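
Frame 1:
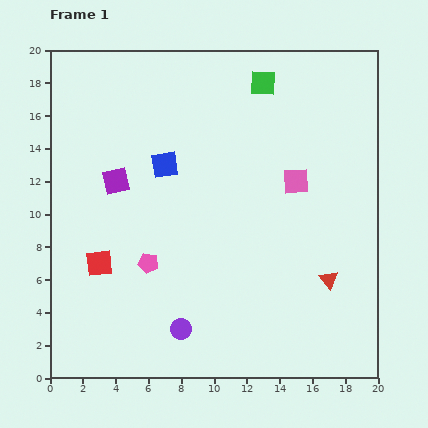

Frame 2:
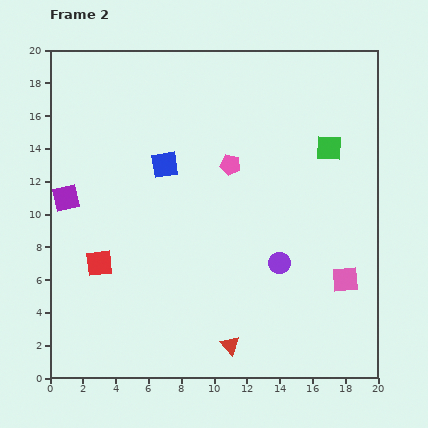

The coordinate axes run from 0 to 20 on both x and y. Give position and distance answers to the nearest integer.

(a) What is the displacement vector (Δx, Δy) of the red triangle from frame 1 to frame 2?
(-6, -4)

The red triangle was at (17, 6) in frame 1 and (11, 2) in frame 2.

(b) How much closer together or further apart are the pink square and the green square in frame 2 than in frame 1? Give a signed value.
+2

Distance in frame 1: 6. Distance in frame 2: 8.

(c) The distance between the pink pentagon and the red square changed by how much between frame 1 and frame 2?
+7

Distance in frame 1: 3. Distance in frame 2: 10.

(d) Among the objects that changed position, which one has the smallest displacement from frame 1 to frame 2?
the purple square

(moved 3)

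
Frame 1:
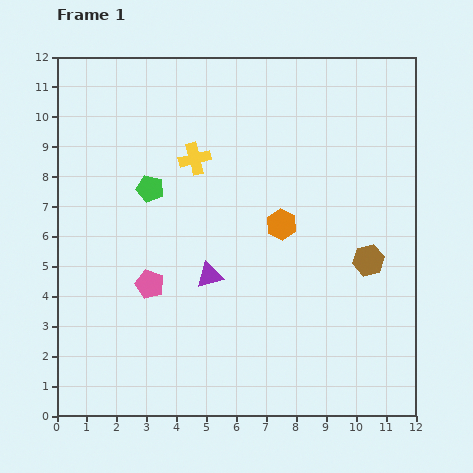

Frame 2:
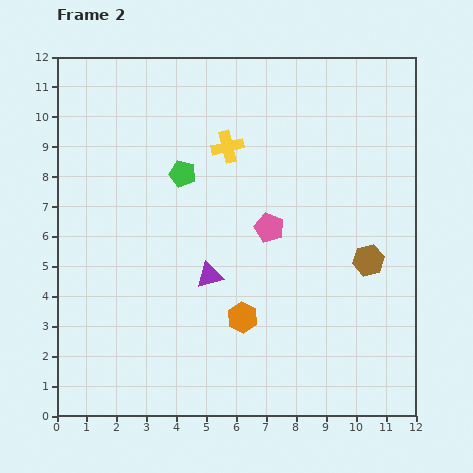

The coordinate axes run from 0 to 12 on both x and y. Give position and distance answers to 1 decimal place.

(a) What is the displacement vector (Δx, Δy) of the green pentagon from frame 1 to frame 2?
(1.1, 0.5)

The green pentagon was at (3.1, 7.6) in frame 1 and (4.2, 8.1) in frame 2.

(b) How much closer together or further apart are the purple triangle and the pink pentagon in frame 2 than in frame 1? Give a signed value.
+0.6

Distance in frame 1: 2.0. Distance in frame 2: 2.6.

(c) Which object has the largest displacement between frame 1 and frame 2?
the pink pentagon

(moved 4.4; next 3.4)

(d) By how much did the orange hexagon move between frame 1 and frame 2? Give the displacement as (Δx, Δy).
(-1.3, -3.1)

The orange hexagon was at (7.5, 6.4) in frame 1 and (6.2, 3.3) in frame 2.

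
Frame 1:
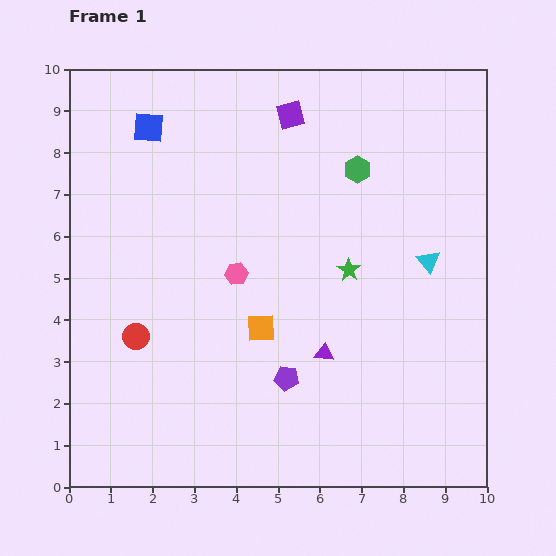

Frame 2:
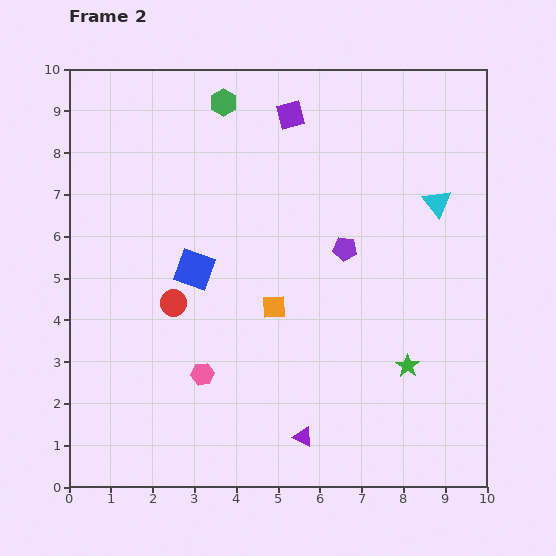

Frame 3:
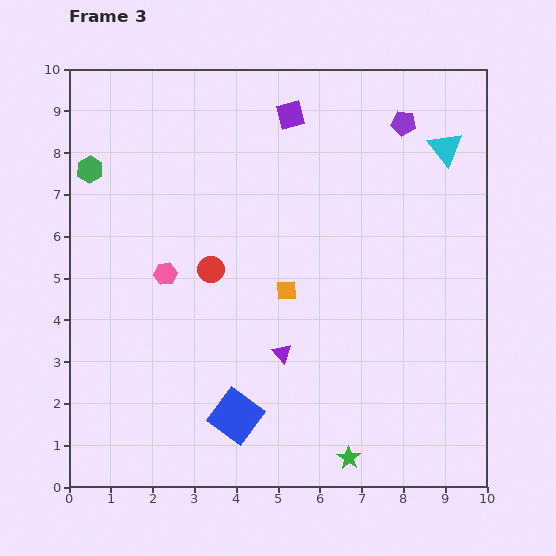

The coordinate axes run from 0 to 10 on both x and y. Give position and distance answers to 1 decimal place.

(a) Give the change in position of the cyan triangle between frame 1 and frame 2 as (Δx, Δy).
(0.2, 1.4)

The cyan triangle was at (8.6, 5.4) in frame 1 and (8.8, 6.8) in frame 2.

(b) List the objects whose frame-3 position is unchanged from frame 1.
the purple square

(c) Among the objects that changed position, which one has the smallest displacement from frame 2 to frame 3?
the orange square

(moved 0.5)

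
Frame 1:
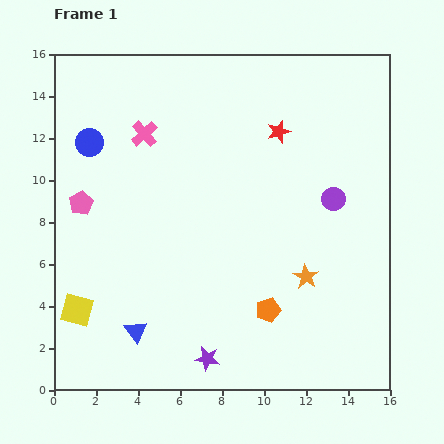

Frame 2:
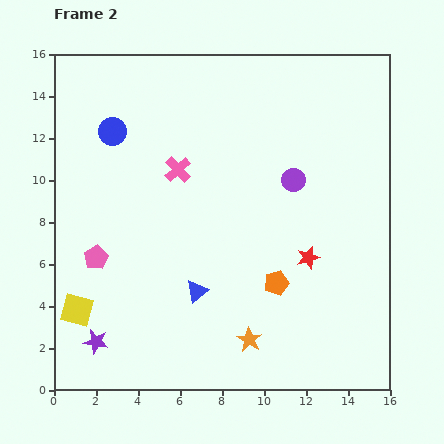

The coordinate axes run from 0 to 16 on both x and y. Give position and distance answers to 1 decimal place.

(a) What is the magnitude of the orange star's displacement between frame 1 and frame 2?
4.0

The orange star moved from (12.0, 5.4) to (9.3, 2.4), a distance of √(2.7² + 3.0²) ≈ 4.0.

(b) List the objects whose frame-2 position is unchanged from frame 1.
the yellow square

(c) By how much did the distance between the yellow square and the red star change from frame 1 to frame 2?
-1.5

Distance in frame 1: 12.8. Distance in frame 2: 11.3.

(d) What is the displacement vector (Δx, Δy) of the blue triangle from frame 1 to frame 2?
(2.9, 1.9)

The blue triangle was at (3.9, 2.8) in frame 1 and (6.8, 4.7) in frame 2.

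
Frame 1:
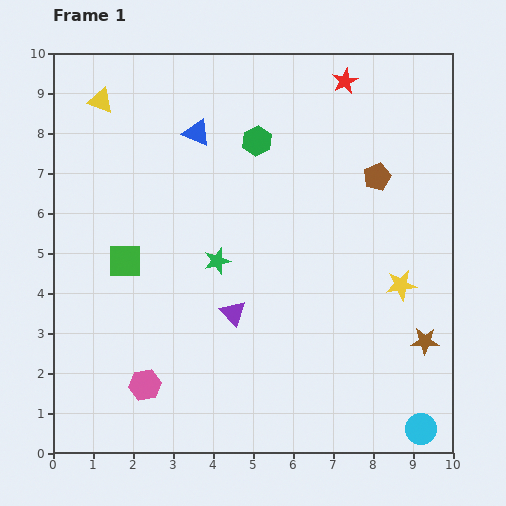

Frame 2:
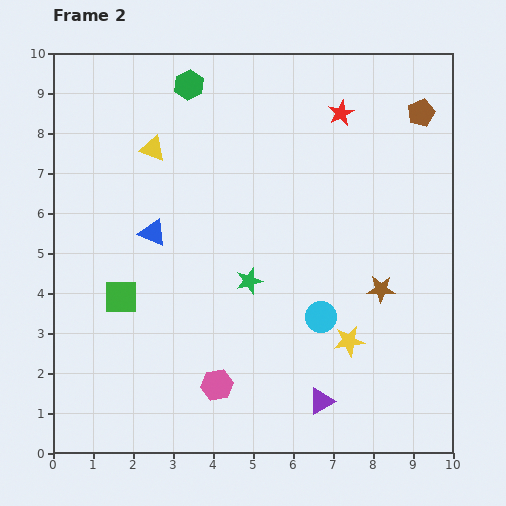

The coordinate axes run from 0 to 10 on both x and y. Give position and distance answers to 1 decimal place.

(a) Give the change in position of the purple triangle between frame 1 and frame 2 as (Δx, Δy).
(2.2, -2.2)

The purple triangle was at (4.5, 3.5) in frame 1 and (6.7, 1.3) in frame 2.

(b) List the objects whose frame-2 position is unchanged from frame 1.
none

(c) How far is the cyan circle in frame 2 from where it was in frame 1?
3.8

The cyan circle moved from (9.2, 0.6) to (6.7, 3.4), a distance of √(2.5² + 2.8²) ≈ 3.8.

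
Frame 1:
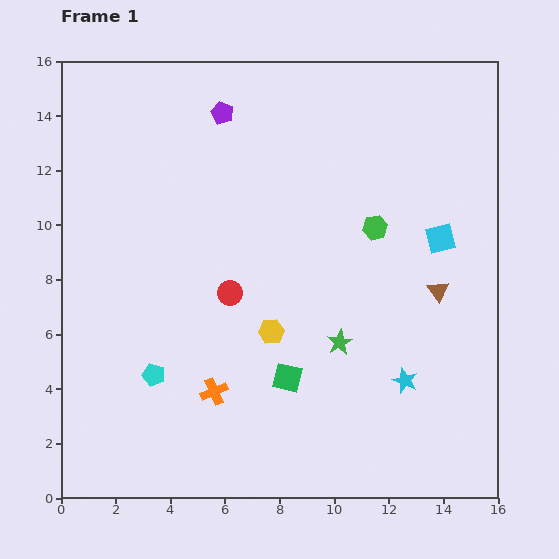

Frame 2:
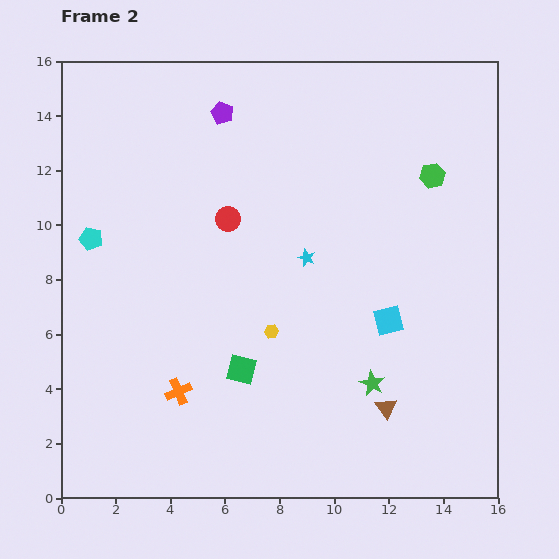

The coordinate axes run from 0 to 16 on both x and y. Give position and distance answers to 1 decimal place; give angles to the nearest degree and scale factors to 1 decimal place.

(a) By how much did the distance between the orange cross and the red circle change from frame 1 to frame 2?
+3.0

Distance in frame 1: 3.6. Distance in frame 2: 6.6.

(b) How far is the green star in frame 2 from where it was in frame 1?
1.9

The green star moved from (10.2, 5.7) to (11.4, 4.2), a distance of √(1.2² + 1.5²) ≈ 1.9.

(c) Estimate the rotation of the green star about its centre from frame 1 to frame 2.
16° counter-clockwise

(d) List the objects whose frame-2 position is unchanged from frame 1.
the purple pentagon, the yellow hexagon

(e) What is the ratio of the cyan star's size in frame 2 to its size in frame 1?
0.7×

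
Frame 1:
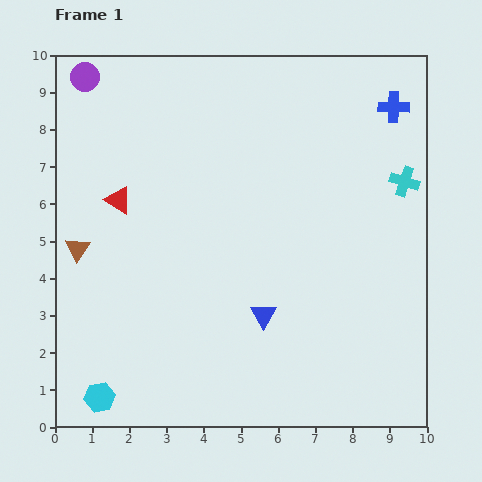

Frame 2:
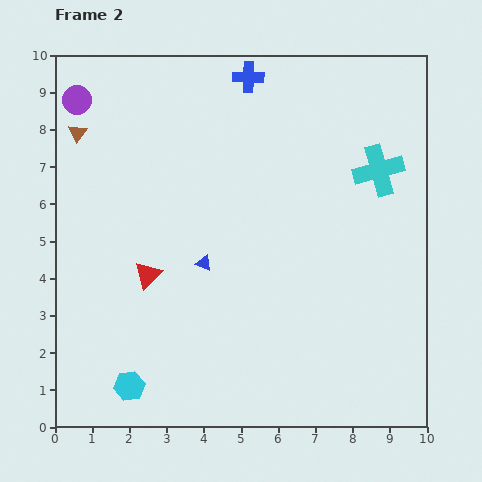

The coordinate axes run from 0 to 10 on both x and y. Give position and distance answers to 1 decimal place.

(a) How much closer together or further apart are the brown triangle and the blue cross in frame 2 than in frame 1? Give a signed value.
-4.5

Distance in frame 1: 9.3. Distance in frame 2: 4.8.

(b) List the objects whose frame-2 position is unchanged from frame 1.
none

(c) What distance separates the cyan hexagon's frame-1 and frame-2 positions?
0.9

The cyan hexagon moved from (1.2, 0.8) to (2.0, 1.1), a distance of √(0.8² + 0.3²) ≈ 0.9.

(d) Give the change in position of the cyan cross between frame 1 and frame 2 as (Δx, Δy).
(-0.7, 0.3)

The cyan cross was at (9.4, 6.6) in frame 1 and (8.7, 6.9) in frame 2.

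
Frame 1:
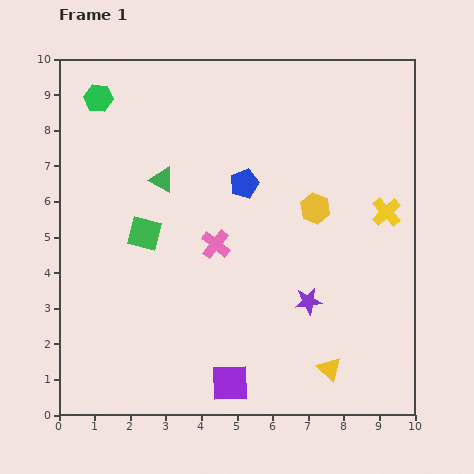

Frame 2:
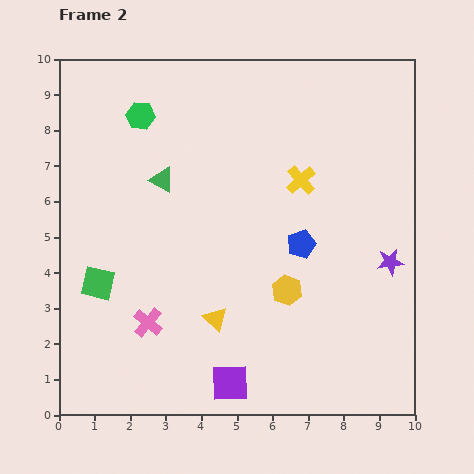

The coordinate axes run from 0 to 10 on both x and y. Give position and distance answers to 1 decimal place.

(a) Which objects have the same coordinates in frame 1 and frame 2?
the green triangle, the purple square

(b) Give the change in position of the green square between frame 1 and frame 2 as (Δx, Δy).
(-1.3, -1.4)

The green square was at (2.4, 5.1) in frame 1 and (1.1, 3.7) in frame 2.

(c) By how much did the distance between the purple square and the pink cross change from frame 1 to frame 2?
-1.0

Distance in frame 1: 3.9. Distance in frame 2: 2.9.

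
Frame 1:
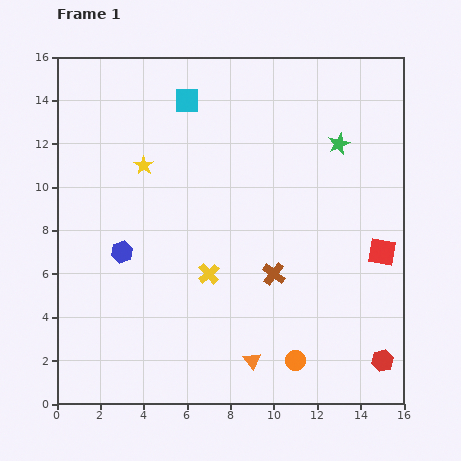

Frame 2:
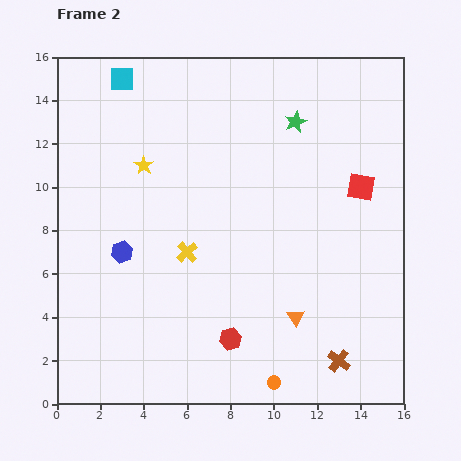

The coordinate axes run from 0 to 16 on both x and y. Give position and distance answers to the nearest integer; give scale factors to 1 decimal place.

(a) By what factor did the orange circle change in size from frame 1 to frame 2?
0.7×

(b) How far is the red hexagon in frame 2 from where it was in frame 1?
7

The red hexagon moved from (15, 2) to (8, 3), a distance of √(7² + 1²) ≈ 7.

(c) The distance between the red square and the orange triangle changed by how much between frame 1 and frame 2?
-1

Distance in frame 1: 8. Distance in frame 2: 7.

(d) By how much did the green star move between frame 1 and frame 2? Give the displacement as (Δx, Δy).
(-2, 1)

The green star was at (13, 12) in frame 1 and (11, 13) in frame 2.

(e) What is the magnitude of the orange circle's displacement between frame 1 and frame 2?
1

The orange circle moved from (11, 2) to (10, 1), a distance of √(1² + 1²) ≈ 1.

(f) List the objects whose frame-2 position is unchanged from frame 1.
the blue hexagon, the yellow star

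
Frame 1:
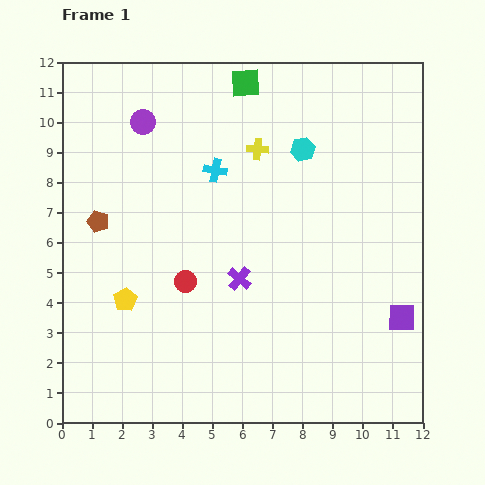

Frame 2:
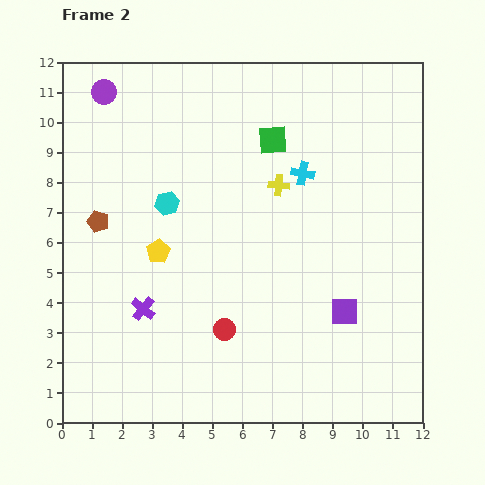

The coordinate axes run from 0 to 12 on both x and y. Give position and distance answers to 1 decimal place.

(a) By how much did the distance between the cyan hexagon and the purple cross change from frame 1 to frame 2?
-1.2

Distance in frame 1: 4.8. Distance in frame 2: 3.6.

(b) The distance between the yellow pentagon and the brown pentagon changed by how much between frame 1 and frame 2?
-0.6

Distance in frame 1: 2.8. Distance in frame 2: 2.2.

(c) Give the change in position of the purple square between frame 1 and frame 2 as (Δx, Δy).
(-1.9, 0.2)

The purple square was at (11.3, 3.5) in frame 1 and (9.4, 3.7) in frame 2.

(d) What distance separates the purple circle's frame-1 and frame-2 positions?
1.6

The purple circle moved from (2.7, 10.0) to (1.4, 11.0), a distance of √(1.3² + 1.0²) ≈ 1.6.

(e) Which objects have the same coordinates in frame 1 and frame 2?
the brown pentagon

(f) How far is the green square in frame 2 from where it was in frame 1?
2.1

The green square moved from (6.1, 11.3) to (7.0, 9.4), a distance of √(0.9² + 1.9²) ≈ 2.1.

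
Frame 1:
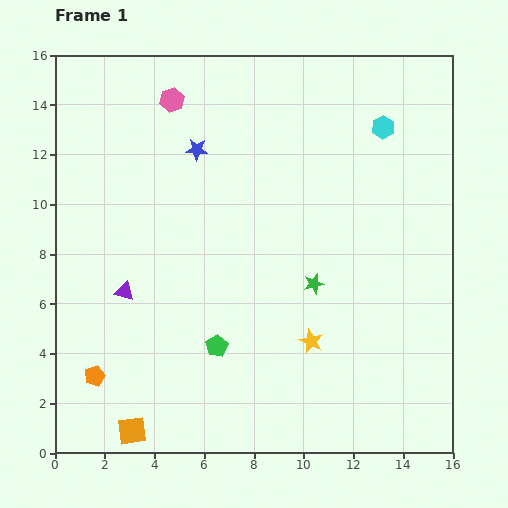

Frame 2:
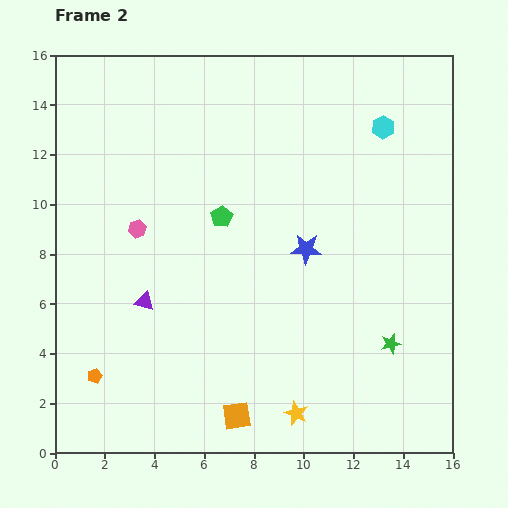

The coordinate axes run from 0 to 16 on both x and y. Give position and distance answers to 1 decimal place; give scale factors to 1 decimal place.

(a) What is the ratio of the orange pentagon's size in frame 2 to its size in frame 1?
0.7×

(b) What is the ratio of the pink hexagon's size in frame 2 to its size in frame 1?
0.7×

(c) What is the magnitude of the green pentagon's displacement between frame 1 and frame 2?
5.2

The green pentagon moved from (6.5, 4.3) to (6.7, 9.5), a distance of √(0.2² + 5.2²) ≈ 5.2.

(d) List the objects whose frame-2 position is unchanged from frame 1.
the cyan hexagon, the orange pentagon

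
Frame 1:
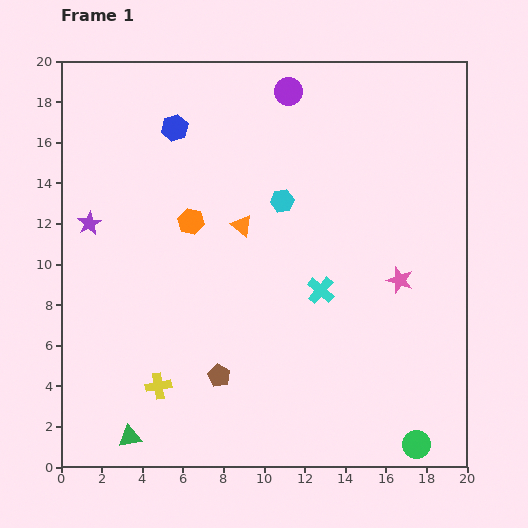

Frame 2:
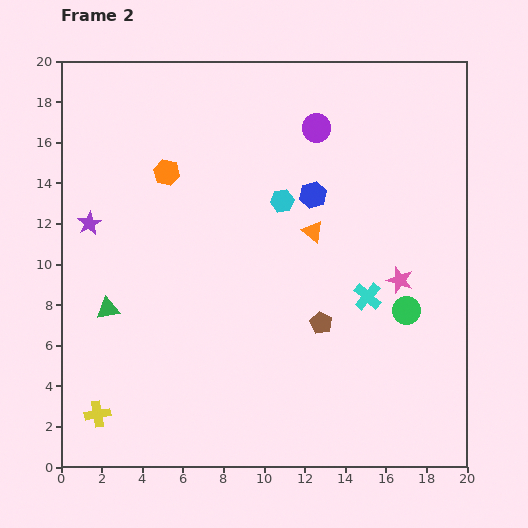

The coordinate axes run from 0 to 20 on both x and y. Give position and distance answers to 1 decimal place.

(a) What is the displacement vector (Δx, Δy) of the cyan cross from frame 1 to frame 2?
(2.3, -0.3)

The cyan cross was at (12.8, 8.7) in frame 1 and (15.1, 8.4) in frame 2.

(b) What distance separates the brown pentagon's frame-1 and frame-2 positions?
5.6

The brown pentagon moved from (7.8, 4.5) to (12.8, 7.1), a distance of √(5.0² + 2.6²) ≈ 5.6.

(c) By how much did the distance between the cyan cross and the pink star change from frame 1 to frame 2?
-2.1

Distance in frame 1: 3.9. Distance in frame 2: 1.8.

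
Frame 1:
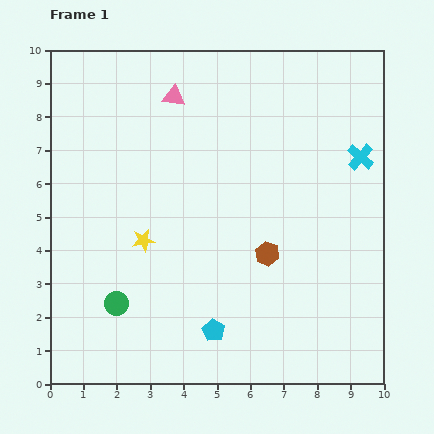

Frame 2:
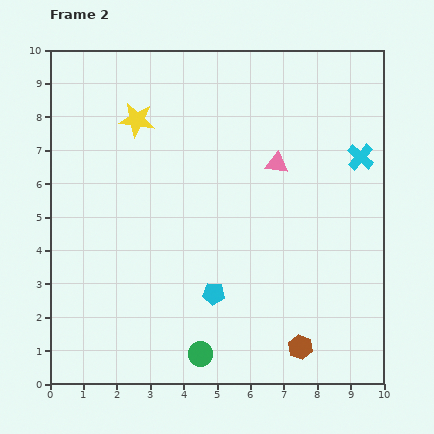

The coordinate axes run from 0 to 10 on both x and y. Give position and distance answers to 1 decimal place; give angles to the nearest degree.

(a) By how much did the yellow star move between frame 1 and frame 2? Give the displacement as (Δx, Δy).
(-0.2, 3.6)

The yellow star was at (2.8, 4.3) in frame 1 and (2.6, 7.9) in frame 2.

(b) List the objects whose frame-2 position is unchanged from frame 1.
the cyan cross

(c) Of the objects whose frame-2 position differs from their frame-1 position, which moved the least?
the cyan pentagon

(moved 1.1)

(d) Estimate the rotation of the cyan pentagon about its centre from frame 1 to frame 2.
27° counter-clockwise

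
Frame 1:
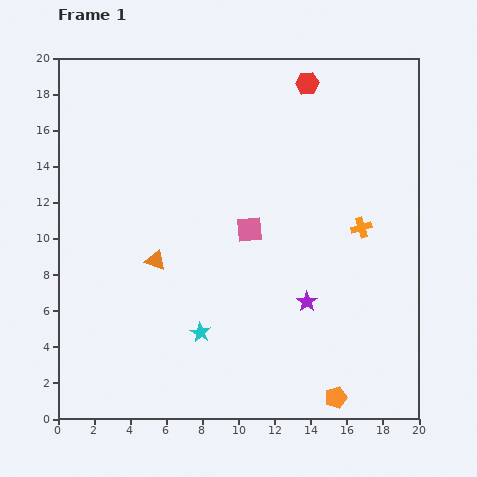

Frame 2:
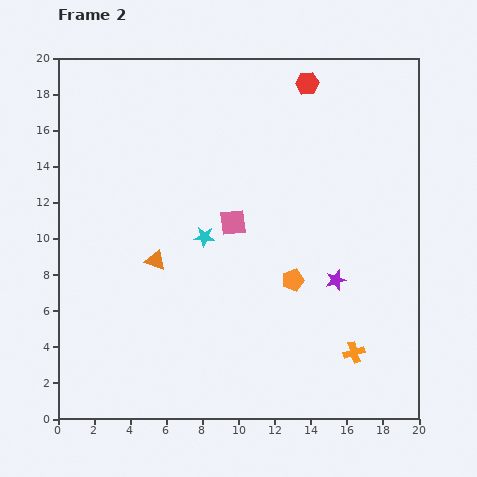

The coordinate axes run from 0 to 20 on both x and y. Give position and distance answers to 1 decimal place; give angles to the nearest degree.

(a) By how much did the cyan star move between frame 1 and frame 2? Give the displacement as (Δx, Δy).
(0.2, 5.3)

The cyan star was at (7.9, 4.8) in frame 1 and (8.1, 10.1) in frame 2.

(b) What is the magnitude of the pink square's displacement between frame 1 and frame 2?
1.0

The pink square moved from (10.6, 10.5) to (9.7, 10.9), a distance of √(0.9² + 0.4²) ≈ 1.0.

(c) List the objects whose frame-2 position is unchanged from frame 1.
the orange triangle, the red hexagon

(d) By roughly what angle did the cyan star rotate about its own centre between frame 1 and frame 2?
27° counter-clockwise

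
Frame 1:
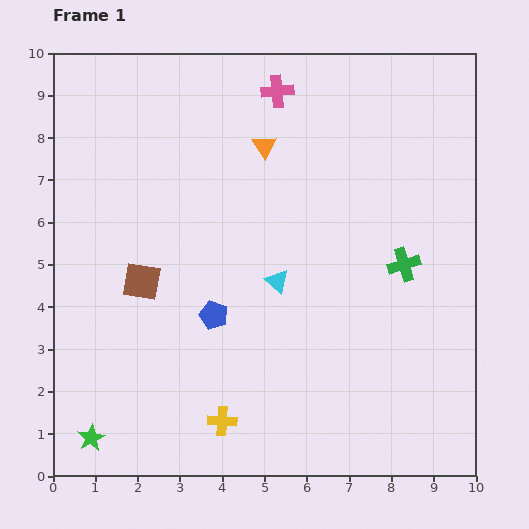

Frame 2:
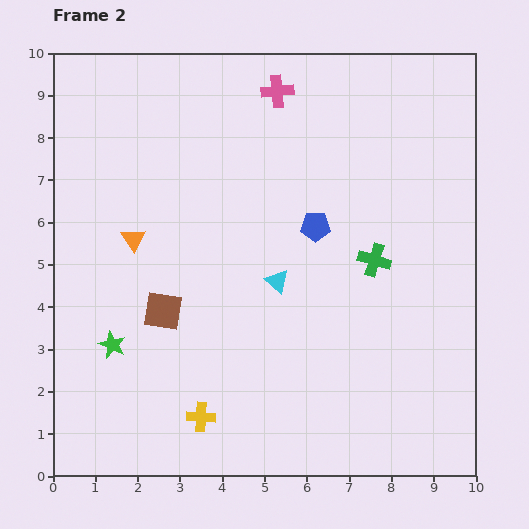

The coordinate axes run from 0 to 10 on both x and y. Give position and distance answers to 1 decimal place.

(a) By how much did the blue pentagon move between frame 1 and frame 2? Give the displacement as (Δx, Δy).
(2.4, 2.1)

The blue pentagon was at (3.8, 3.8) in frame 1 and (6.2, 5.9) in frame 2.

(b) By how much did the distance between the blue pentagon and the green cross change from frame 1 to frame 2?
-3.1

Distance in frame 1: 4.7. Distance in frame 2: 1.6.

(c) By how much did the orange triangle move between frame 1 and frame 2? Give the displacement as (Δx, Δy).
(-3.1, -2.2)

The orange triangle was at (5.0, 7.8) in frame 1 and (1.9, 5.6) in frame 2.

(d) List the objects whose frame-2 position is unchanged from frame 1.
the cyan triangle, the pink cross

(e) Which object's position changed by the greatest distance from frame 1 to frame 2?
the orange triangle

(moved 3.8; next 3.2)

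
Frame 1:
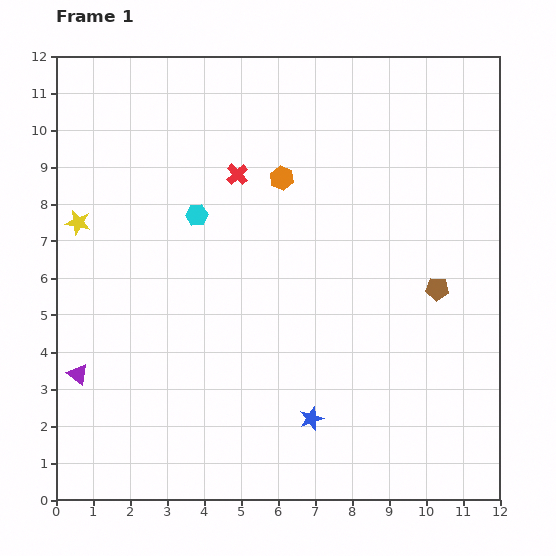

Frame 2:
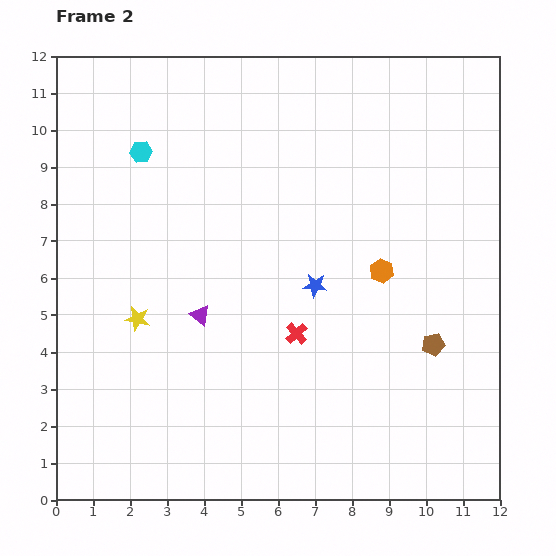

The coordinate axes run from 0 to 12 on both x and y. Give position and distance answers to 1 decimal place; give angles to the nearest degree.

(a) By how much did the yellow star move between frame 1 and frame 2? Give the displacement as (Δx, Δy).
(1.6, -2.6)

The yellow star was at (0.6, 7.5) in frame 1 and (2.2, 4.9) in frame 2.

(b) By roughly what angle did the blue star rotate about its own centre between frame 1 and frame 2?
27° clockwise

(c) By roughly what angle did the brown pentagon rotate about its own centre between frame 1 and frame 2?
16° counter-clockwise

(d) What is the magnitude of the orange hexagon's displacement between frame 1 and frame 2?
3.7

The orange hexagon moved from (6.1, 8.7) to (8.8, 6.2), a distance of √(2.7² + 2.5²) ≈ 3.7.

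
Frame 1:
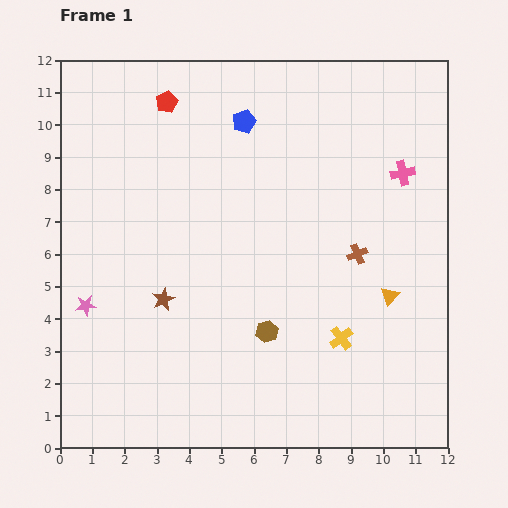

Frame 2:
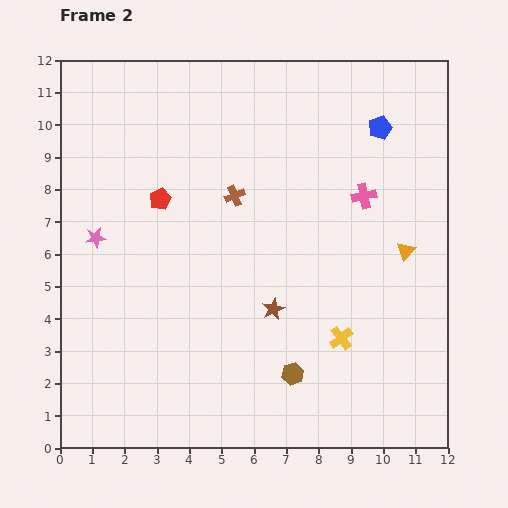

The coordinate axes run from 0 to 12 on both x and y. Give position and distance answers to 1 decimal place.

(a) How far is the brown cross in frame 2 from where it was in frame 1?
4.2

The brown cross moved from (9.2, 6.0) to (5.4, 7.8), a distance of √(3.8² + 1.8²) ≈ 4.2.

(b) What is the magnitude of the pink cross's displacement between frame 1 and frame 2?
1.4

The pink cross moved from (10.6, 8.5) to (9.4, 7.8), a distance of √(1.2² + 0.7²) ≈ 1.4.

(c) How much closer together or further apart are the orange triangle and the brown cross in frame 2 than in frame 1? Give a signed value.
+4.0

Distance in frame 1: 1.6. Distance in frame 2: 5.6.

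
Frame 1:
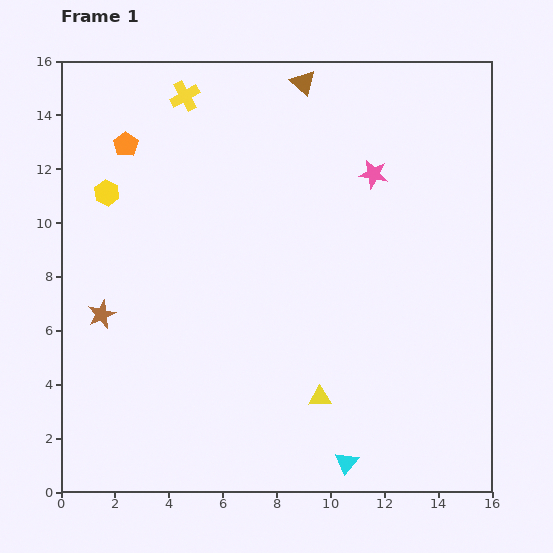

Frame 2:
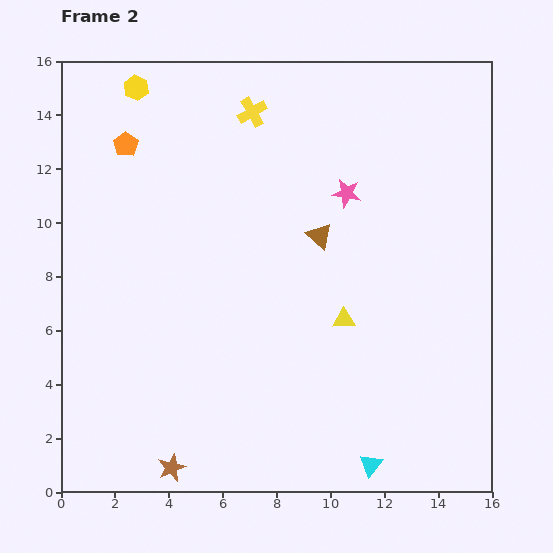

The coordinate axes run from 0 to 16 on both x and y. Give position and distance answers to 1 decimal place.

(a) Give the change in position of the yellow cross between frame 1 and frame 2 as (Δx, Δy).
(2.5, -0.6)

The yellow cross was at (4.6, 14.7) in frame 1 and (7.1, 14.1) in frame 2.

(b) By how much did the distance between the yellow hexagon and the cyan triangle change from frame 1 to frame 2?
+3.1

Distance in frame 1: 13.4. Distance in frame 2: 16.5.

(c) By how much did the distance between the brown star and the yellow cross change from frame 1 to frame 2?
+4.8

Distance in frame 1: 8.7. Distance in frame 2: 13.5.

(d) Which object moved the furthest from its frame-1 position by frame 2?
the brown star

(moved 6.3; next 5.7)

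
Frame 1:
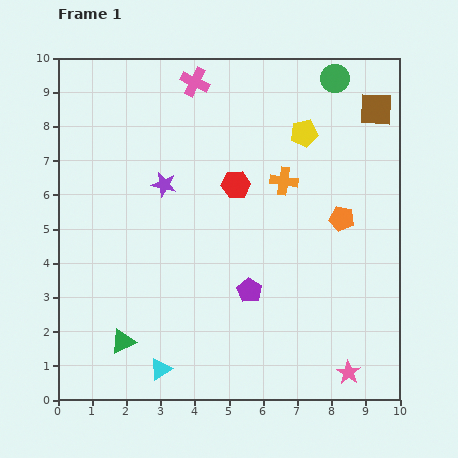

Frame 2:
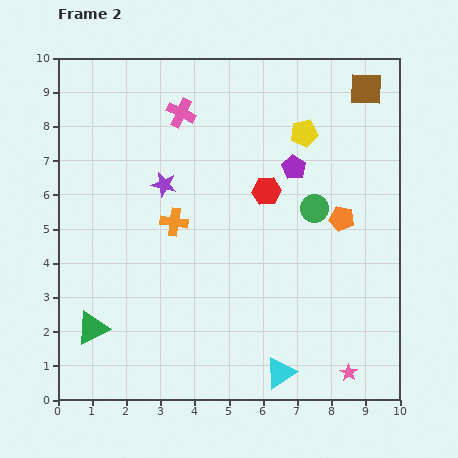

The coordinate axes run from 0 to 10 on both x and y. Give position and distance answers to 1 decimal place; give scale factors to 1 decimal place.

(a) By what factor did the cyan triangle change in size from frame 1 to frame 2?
1.5×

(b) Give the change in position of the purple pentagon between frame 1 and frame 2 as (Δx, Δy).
(1.3, 3.6)

The purple pentagon was at (5.6, 3.2) in frame 1 and (6.9, 6.8) in frame 2.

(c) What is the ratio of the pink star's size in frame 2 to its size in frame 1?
0.7×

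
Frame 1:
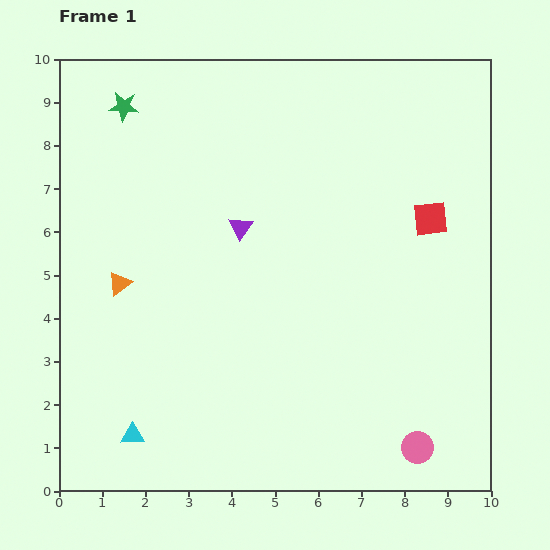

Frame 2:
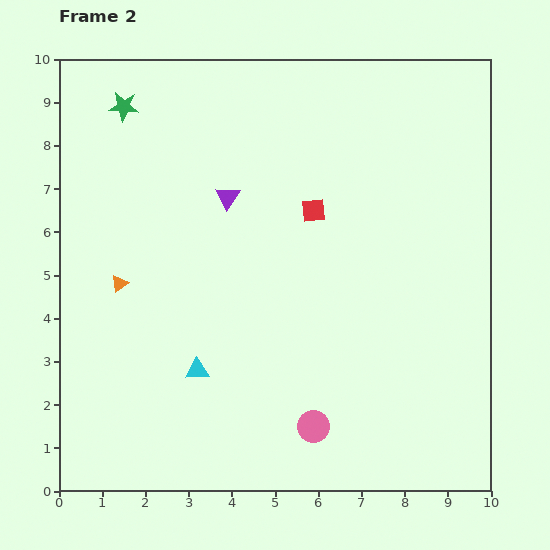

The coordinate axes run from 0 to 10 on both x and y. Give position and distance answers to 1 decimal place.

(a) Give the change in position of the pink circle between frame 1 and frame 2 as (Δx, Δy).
(-2.4, 0.5)

The pink circle was at (8.3, 1.0) in frame 1 and (5.9, 1.5) in frame 2.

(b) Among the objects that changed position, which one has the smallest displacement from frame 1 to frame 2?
the purple triangle

(moved 0.8)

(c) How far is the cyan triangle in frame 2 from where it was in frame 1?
2.1

The cyan triangle moved from (1.7, 1.3) to (3.2, 2.8), a distance of √(1.5² + 1.5²) ≈ 2.1.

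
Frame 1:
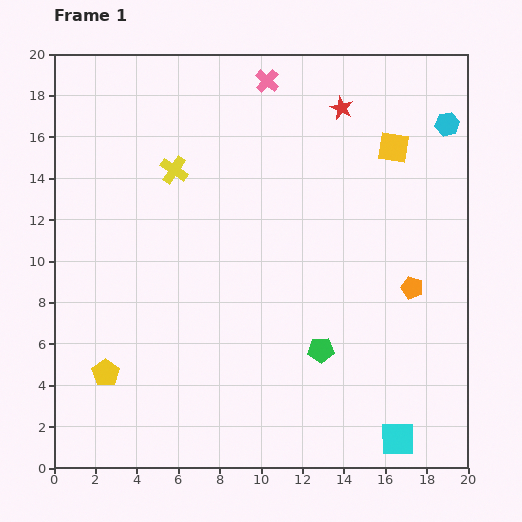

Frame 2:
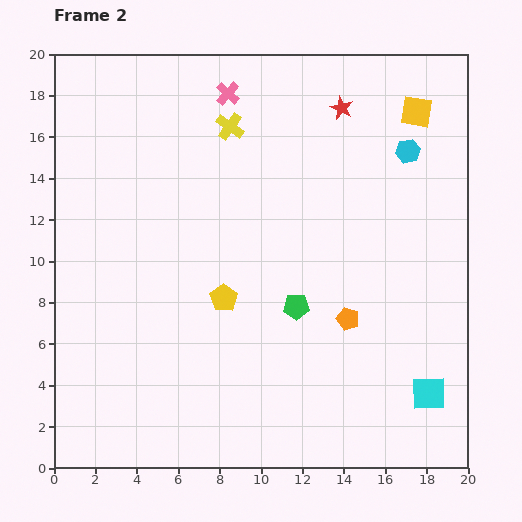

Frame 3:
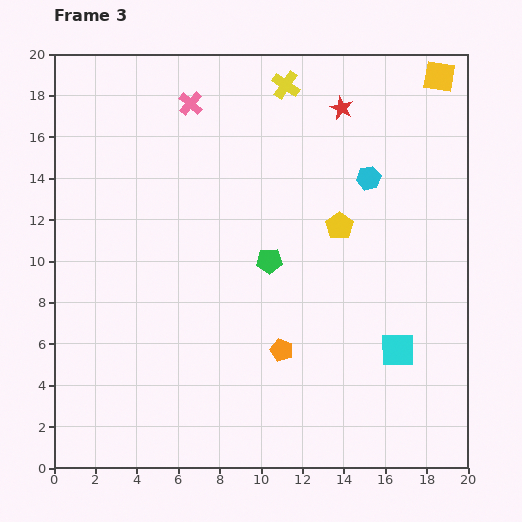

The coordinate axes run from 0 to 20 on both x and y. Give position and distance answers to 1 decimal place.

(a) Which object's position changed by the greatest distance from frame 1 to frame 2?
the yellow pentagon

(moved 6.7; next 3.4)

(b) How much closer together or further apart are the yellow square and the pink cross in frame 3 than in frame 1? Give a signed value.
+5.2

Distance in frame 1: 6.9. Distance in frame 3: 12.1.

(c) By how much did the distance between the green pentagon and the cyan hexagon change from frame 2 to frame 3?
-3.0

Distance in frame 2: 9.2. Distance in frame 3: 6.2.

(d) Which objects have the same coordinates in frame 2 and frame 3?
the red star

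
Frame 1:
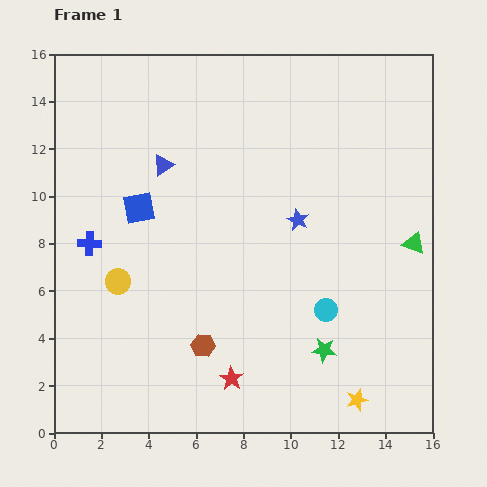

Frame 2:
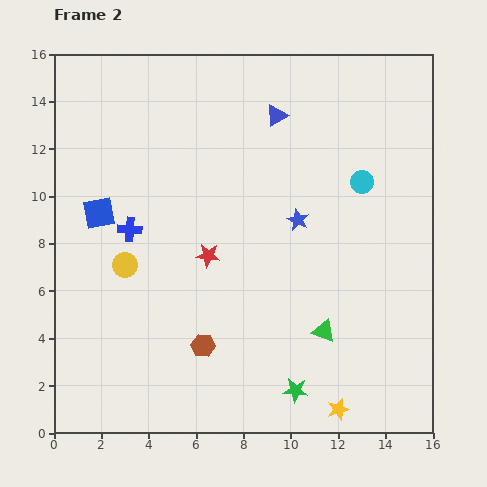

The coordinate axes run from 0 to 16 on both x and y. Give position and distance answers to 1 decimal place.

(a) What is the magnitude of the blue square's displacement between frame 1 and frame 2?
1.7

The blue square moved from (3.6, 9.5) to (1.9, 9.3), a distance of √(1.7² + 0.2²) ≈ 1.7.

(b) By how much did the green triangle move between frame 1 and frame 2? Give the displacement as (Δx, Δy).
(-3.8, -3.7)

The green triangle was at (15.2, 8.0) in frame 1 and (11.4, 4.3) in frame 2.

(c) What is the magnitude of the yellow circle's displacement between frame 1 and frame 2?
0.8

The yellow circle moved from (2.7, 6.4) to (3.0, 7.1), a distance of √(0.3² + 0.7²) ≈ 0.8.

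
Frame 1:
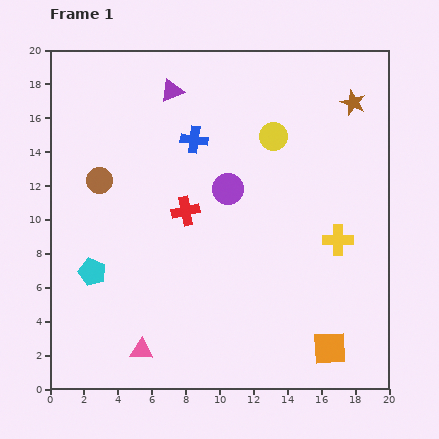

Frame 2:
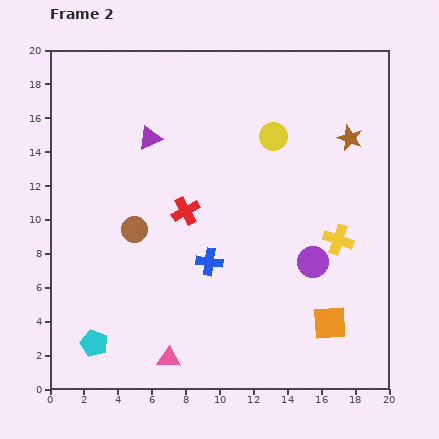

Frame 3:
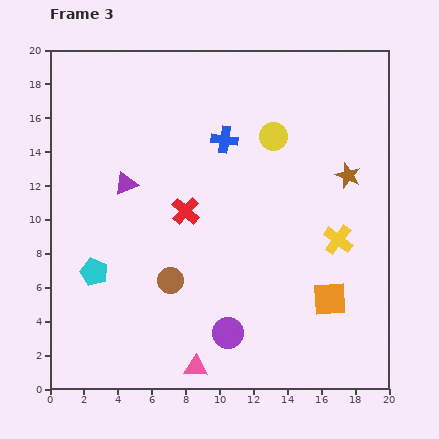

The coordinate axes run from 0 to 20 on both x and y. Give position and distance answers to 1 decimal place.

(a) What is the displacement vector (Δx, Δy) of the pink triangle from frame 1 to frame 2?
(1.6, -0.5)

The pink triangle was at (5.4, 2.3) in frame 1 and (7.0, 1.8) in frame 2.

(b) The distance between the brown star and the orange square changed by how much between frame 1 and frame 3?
-7.2

Distance in frame 1: 14.6. Distance in frame 3: 7.4.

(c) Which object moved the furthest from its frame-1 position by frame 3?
the purple circle

(moved 8.5; next 7.2)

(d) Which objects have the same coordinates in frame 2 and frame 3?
the yellow cross, the yellow circle, the red cross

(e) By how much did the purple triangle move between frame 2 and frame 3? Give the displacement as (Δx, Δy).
(-1.4, -2.7)

The purple triangle was at (5.9, 14.8) in frame 2 and (4.5, 12.1) in frame 3.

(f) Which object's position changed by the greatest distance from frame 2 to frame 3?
the blue cross

(moved 7.3; next 6.5)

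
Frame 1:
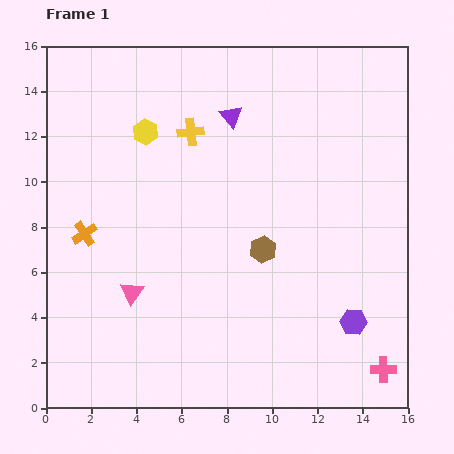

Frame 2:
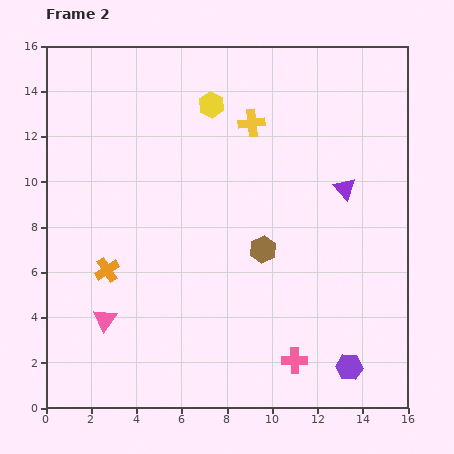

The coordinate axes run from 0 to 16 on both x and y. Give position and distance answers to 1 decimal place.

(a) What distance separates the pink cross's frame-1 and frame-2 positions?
3.9

The pink cross moved from (14.9, 1.7) to (11.0, 2.1), a distance of √(3.9² + 0.4²) ≈ 3.9.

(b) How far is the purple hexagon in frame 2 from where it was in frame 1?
2.0

The purple hexagon moved from (13.6, 3.8) to (13.4, 1.8), a distance of √(0.2² + 2.0²) ≈ 2.0.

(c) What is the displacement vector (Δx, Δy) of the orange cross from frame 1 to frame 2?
(1.0, -1.6)

The orange cross was at (1.7, 7.7) in frame 1 and (2.7, 6.1) in frame 2.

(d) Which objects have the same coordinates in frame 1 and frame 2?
the brown hexagon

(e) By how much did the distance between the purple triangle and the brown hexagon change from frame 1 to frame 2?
-1.6

Distance in frame 1: 6.1. Distance in frame 2: 4.5.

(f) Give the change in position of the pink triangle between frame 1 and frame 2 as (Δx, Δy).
(-1.2, -1.2)

The pink triangle was at (3.8, 5.1) in frame 1 and (2.6, 3.9) in frame 2.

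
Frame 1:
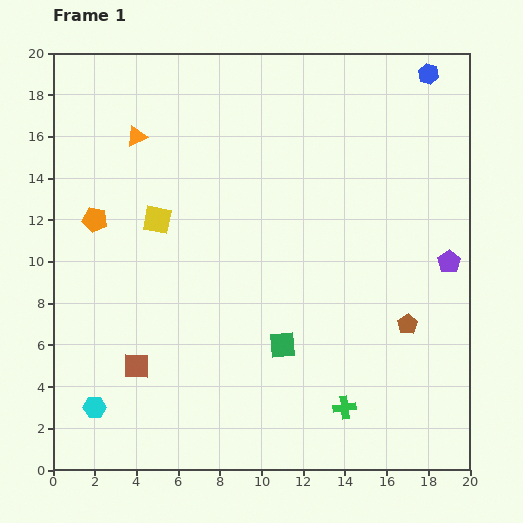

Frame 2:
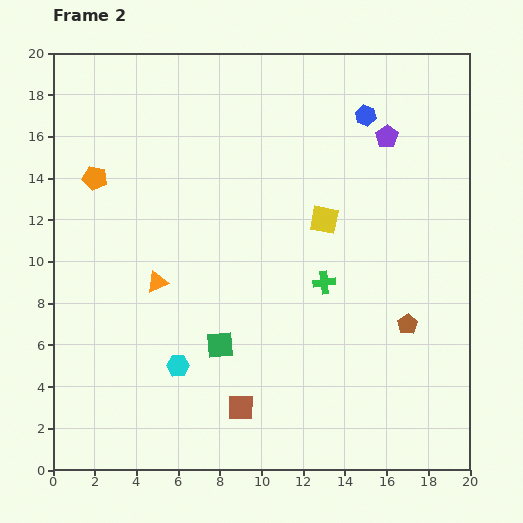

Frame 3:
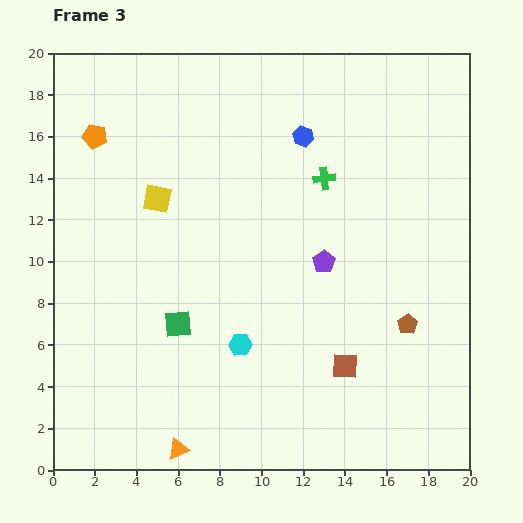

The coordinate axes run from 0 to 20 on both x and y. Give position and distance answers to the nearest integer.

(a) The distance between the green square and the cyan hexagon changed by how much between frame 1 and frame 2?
-7

Distance in frame 1: 9. Distance in frame 2: 2.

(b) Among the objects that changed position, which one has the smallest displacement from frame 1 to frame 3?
the yellow square

(moved 1)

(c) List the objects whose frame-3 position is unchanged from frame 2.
the brown pentagon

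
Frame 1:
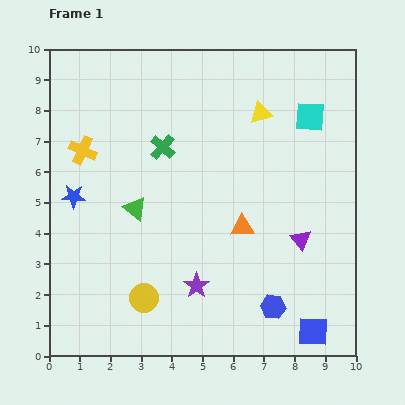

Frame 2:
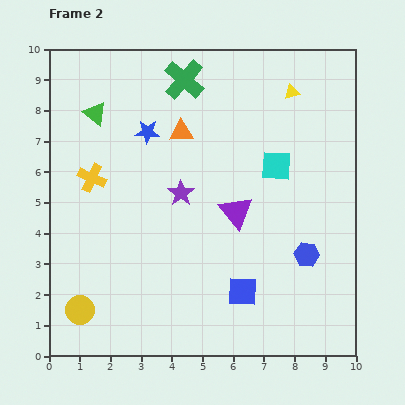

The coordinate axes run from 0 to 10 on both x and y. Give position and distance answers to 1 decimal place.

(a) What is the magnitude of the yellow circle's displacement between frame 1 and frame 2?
2.1

The yellow circle moved from (3.1, 1.9) to (1.0, 1.5), a distance of √(2.1² + 0.4²) ≈ 2.1.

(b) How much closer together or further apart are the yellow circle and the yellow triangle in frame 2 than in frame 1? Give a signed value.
+2.8

Distance in frame 1: 7.1. Distance in frame 2: 9.9.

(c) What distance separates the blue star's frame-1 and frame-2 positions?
3.2

The blue star moved from (0.8, 5.2) to (3.2, 7.3), a distance of √(2.4² + 2.1²) ≈ 3.2.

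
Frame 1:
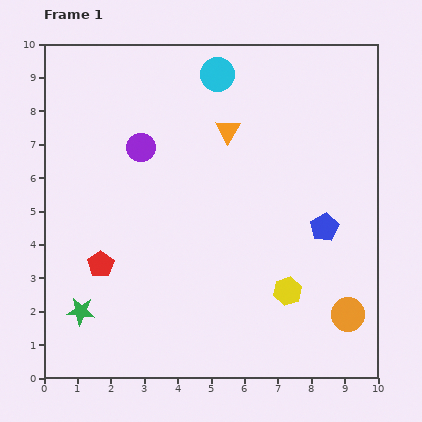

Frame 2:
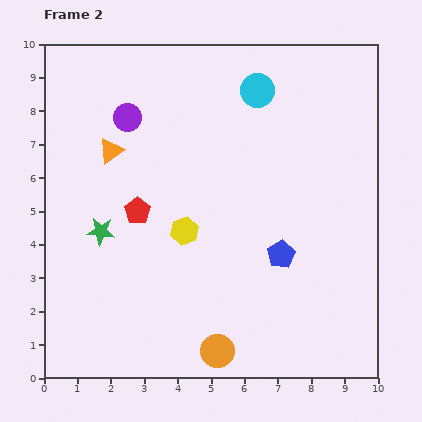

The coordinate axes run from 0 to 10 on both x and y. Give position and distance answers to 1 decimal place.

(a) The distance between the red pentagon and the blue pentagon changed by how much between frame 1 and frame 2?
-2.3

Distance in frame 1: 6.8. Distance in frame 2: 4.5.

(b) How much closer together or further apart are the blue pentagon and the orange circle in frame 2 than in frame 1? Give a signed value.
+0.8

Distance in frame 1: 2.7. Distance in frame 2: 3.5.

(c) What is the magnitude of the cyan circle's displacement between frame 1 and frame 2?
1.3

The cyan circle moved from (5.2, 9.1) to (6.4, 8.6), a distance of √(1.2² + 0.5²) ≈ 1.3.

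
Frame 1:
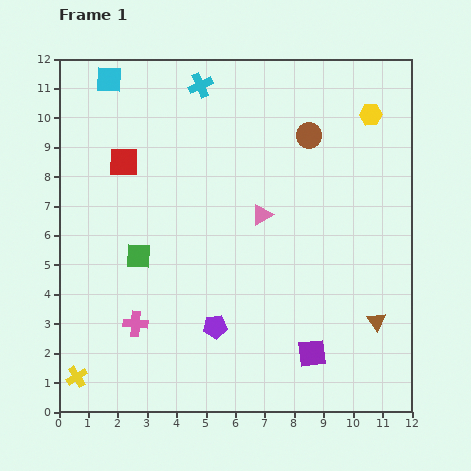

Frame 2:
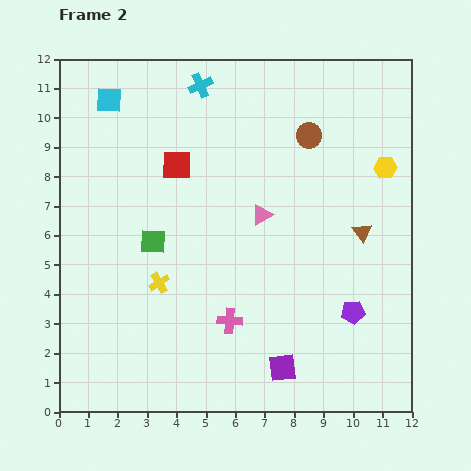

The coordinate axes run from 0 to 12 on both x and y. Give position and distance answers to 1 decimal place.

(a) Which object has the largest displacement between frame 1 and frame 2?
the purple pentagon

(moved 4.7; next 4.3)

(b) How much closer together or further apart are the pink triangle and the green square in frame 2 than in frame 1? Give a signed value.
-0.6

Distance in frame 1: 4.4. Distance in frame 2: 3.8.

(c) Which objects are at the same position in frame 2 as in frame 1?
the pink triangle, the brown circle, the cyan cross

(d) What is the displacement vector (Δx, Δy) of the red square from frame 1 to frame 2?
(1.8, -0.1)

The red square was at (2.2, 8.5) in frame 1 and (4.0, 8.4) in frame 2.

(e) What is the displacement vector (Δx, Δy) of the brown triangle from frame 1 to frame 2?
(-0.5, 3.0)

The brown triangle was at (10.8, 3.1) in frame 1 and (10.3, 6.1) in frame 2.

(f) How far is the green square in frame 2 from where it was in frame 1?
0.7

The green square moved from (2.7, 5.3) to (3.2, 5.8), a distance of √(0.5² + 0.5²) ≈ 0.7.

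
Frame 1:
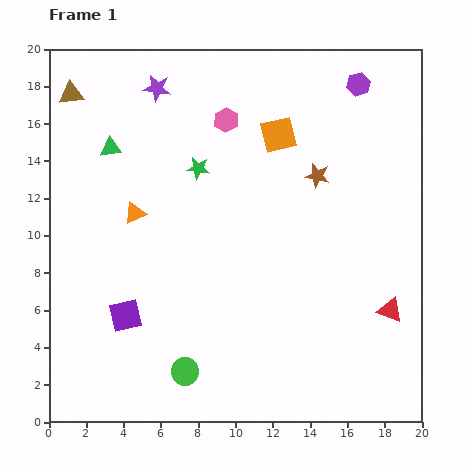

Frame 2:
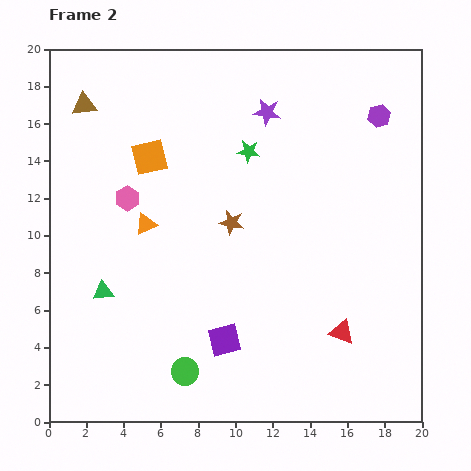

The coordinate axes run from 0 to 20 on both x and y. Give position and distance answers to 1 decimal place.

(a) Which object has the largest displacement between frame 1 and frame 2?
the green triangle

(moved 7.7; next 7.0)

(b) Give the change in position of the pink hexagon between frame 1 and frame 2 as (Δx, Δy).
(-5.3, -4.2)

The pink hexagon was at (9.5, 16.2) in frame 1 and (4.2, 12.0) in frame 2.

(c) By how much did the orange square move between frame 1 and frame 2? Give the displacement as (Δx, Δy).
(-6.9, -1.2)

The orange square was at (12.3, 15.4) in frame 1 and (5.4, 14.2) in frame 2.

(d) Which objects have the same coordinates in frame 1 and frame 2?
the green circle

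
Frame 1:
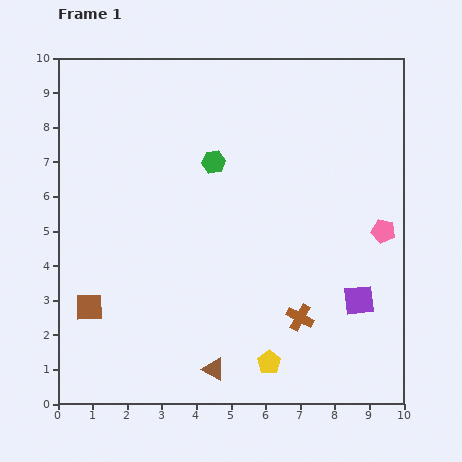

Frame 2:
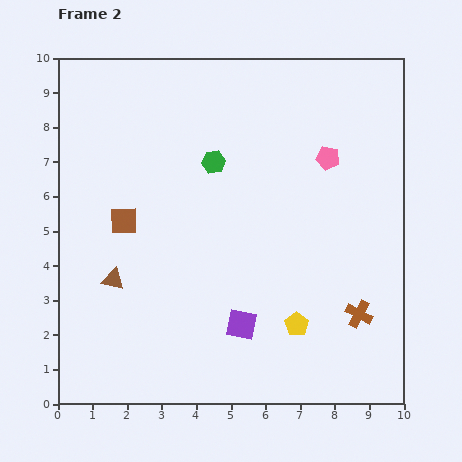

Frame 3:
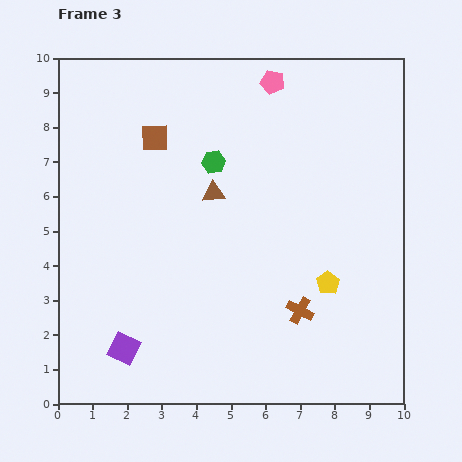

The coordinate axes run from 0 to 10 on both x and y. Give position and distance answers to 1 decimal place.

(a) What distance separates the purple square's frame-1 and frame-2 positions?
3.5

The purple square moved from (8.7, 3.0) to (5.3, 2.3), a distance of √(3.4² + 0.7²) ≈ 3.5.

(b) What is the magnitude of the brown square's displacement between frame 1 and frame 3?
5.3

The brown square moved from (0.9, 2.8) to (2.8, 7.7), a distance of √(1.9² + 4.9²) ≈ 5.3.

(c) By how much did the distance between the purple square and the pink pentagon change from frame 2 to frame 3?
+3.4

Distance in frame 2: 5.4. Distance in frame 3: 8.8.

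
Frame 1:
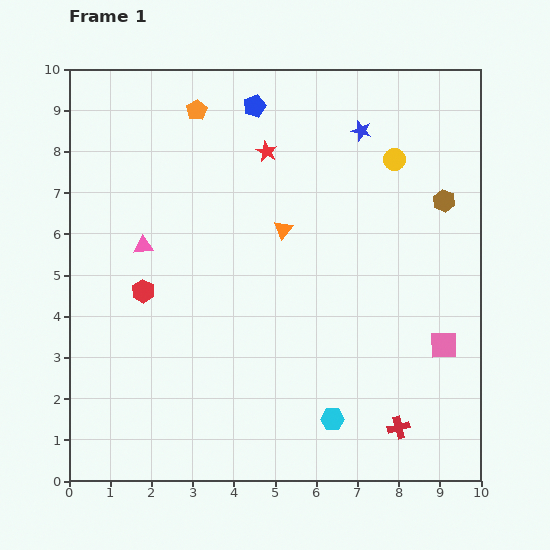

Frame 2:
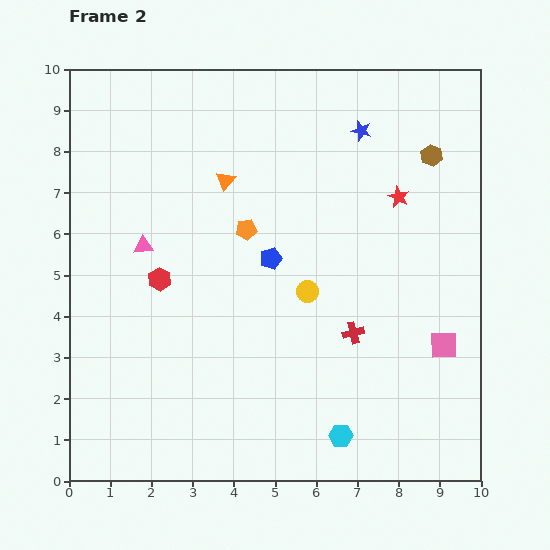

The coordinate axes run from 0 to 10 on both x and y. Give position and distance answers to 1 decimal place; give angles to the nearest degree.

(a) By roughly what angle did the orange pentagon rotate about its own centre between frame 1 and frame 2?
23° clockwise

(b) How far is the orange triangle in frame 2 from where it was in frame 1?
1.8

The orange triangle moved from (5.2, 6.1) to (3.8, 7.3), a distance of √(1.4² + 1.2²) ≈ 1.8.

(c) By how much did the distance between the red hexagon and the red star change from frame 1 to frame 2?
+1.6

Distance in frame 1: 4.5. Distance in frame 2: 6.1.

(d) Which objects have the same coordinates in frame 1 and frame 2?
the blue star, the pink square, the pink triangle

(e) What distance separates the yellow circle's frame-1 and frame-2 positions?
3.8

The yellow circle moved from (7.9, 7.8) to (5.8, 4.6), a distance of √(2.1² + 3.2²) ≈ 3.8.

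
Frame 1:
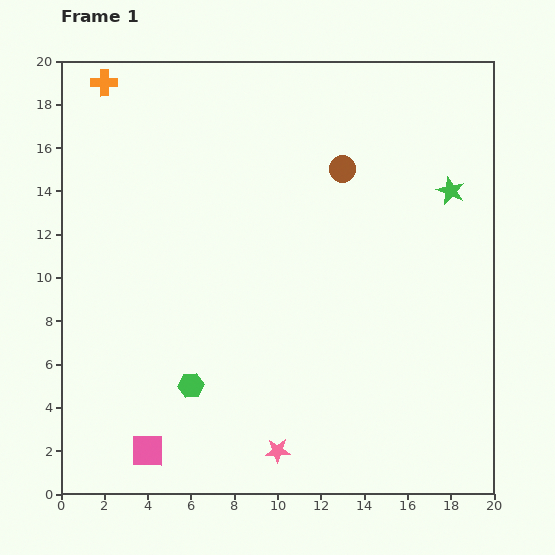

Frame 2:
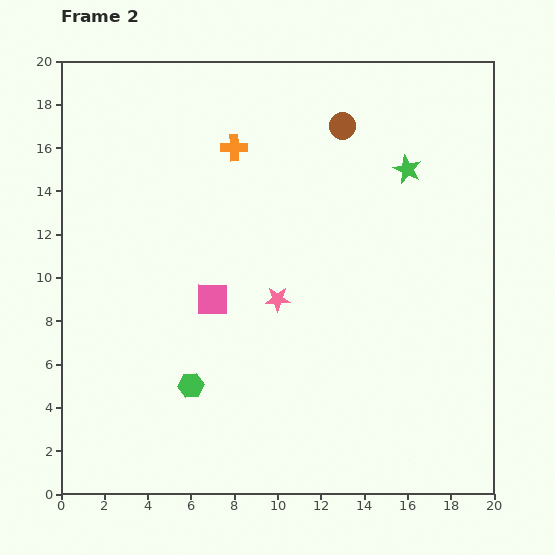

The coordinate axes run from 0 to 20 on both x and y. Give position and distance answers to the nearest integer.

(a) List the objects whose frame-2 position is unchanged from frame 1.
the green hexagon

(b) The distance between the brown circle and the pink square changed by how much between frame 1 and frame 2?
-6

Distance in frame 1: 16. Distance in frame 2: 10.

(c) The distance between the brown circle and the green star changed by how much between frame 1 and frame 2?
-1

Distance in frame 1: 5. Distance in frame 2: 4.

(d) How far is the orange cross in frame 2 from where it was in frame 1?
7

The orange cross moved from (2, 19) to (8, 16), a distance of √(6² + 3²) ≈ 7.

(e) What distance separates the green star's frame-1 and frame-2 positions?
2

The green star moved from (18, 14) to (16, 15), a distance of √(2² + 1²) ≈ 2.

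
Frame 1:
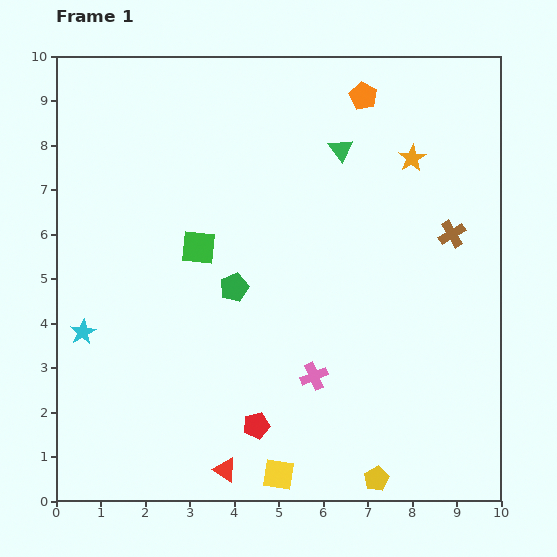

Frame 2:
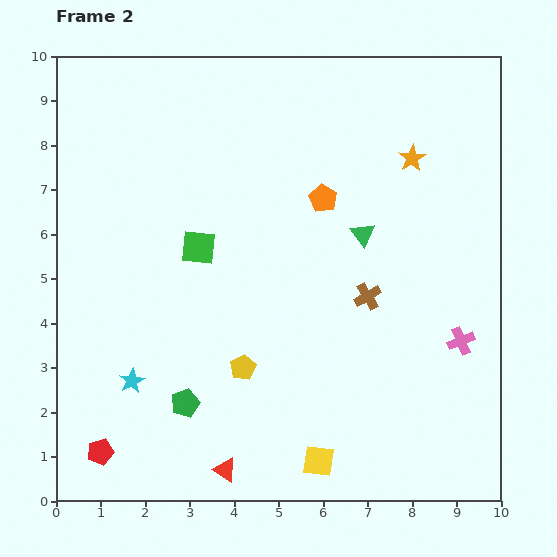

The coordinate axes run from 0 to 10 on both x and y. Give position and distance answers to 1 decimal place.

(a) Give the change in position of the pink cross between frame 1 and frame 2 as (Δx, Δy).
(3.3, 0.8)

The pink cross was at (5.8, 2.8) in frame 1 and (9.1, 3.6) in frame 2.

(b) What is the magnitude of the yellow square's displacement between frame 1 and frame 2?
0.9

The yellow square moved from (5.0, 0.6) to (5.9, 0.9), a distance of √(0.9² + 0.3²) ≈ 0.9.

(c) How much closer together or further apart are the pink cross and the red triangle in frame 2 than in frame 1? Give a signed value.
+3.1

Distance in frame 1: 2.9. Distance in frame 2: 6.0.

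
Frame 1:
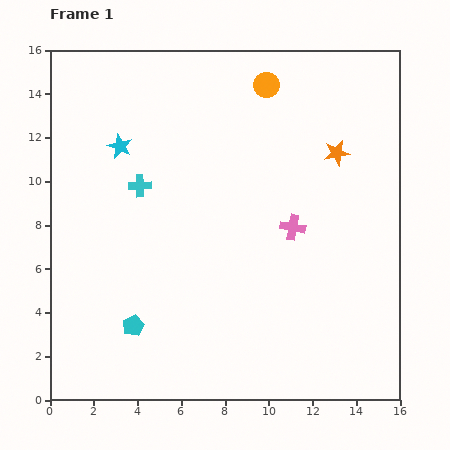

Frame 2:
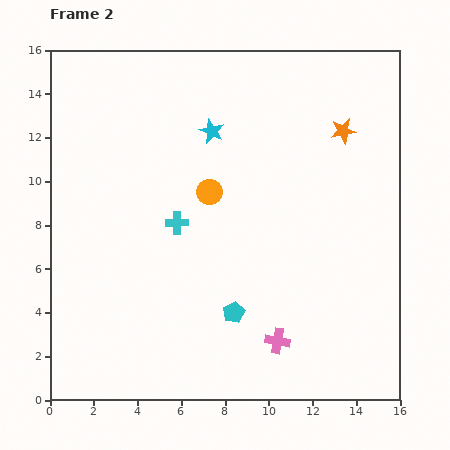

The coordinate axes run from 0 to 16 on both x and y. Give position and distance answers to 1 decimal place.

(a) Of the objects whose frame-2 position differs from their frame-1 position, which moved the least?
the orange star

(moved 1.0)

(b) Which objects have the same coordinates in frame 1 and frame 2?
none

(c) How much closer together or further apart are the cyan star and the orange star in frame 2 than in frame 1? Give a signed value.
-3.9

Distance in frame 1: 9.9. Distance in frame 2: 6.0.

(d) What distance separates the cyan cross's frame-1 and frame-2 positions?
2.4

The cyan cross moved from (4.1, 9.8) to (5.8, 8.1), a distance of √(1.7² + 1.7²) ≈ 2.4.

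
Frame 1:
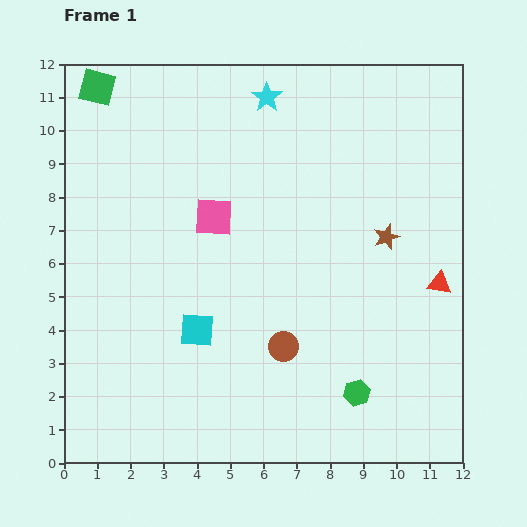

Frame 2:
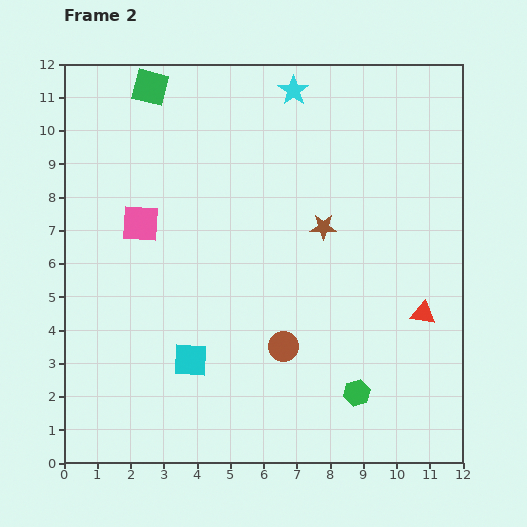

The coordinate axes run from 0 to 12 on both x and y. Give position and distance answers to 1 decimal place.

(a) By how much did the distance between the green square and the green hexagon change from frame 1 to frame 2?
-1.0

Distance in frame 1: 12.1. Distance in frame 2: 11.1.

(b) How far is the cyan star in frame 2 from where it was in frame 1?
0.8

The cyan star moved from (6.1, 11.0) to (6.9, 11.2), a distance of √(0.8² + 0.2²) ≈ 0.8.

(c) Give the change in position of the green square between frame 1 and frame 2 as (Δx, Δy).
(1.6, 0.0)

The green square was at (1.0, 11.3) in frame 1 and (2.6, 11.3) in frame 2.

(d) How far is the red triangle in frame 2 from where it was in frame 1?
1.0

The red triangle moved from (11.3, 5.4) to (10.8, 4.5), a distance of √(0.5² + 0.9²) ≈ 1.0.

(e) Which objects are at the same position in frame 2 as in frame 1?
the brown circle, the green hexagon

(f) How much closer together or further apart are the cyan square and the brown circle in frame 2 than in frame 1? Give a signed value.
+0.2

Distance in frame 1: 2.6. Distance in frame 2: 2.8.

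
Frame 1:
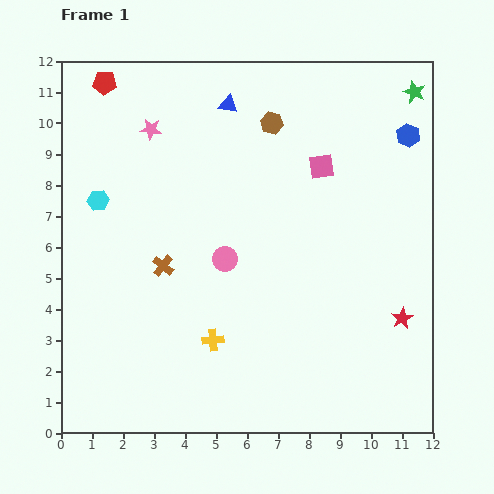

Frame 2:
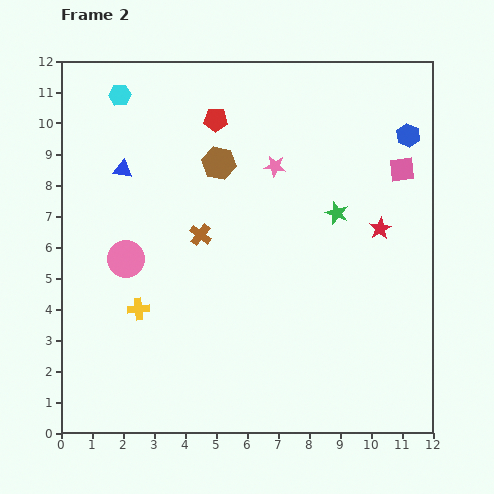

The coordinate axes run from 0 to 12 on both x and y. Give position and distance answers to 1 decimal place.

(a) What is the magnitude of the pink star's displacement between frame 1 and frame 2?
4.2

The pink star moved from (2.9, 9.8) to (6.9, 8.6), a distance of √(4.0² + 1.2²) ≈ 4.2.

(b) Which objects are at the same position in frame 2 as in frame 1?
the blue hexagon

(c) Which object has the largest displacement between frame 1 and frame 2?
the green star

(moved 4.6; next 4.2)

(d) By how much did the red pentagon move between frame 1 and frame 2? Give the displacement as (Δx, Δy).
(3.6, -1.2)

The red pentagon was at (1.4, 11.3) in frame 1 and (5.0, 10.1) in frame 2.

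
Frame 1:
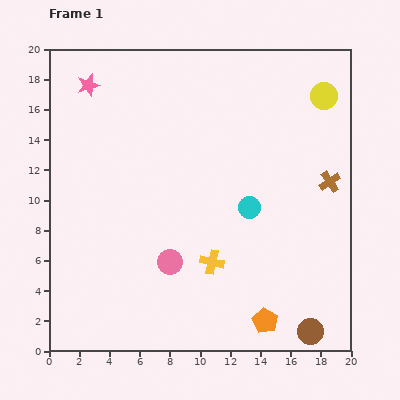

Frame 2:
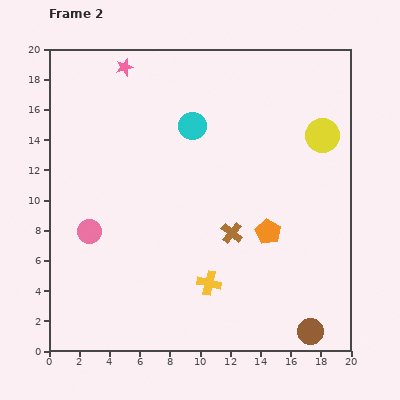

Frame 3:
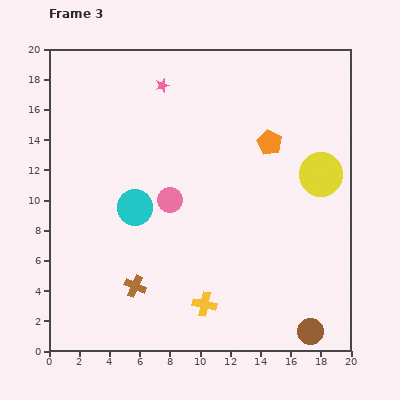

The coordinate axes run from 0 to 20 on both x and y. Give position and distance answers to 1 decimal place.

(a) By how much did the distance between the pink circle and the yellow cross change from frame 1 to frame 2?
+5.8

Distance in frame 1: 2.8. Distance in frame 2: 8.6.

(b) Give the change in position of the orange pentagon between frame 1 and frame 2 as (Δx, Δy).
(0.2, 5.9)

The orange pentagon was at (14.3, 2.0) in frame 1 and (14.5, 7.9) in frame 2.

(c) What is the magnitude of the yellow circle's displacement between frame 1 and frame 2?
2.6

The yellow circle moved from (18.2, 16.9) to (18.1, 14.3), a distance of √(0.1² + 2.6²) ≈ 2.6.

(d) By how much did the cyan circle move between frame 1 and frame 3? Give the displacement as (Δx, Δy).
(-7.6, 0.0)

The cyan circle was at (13.3, 9.5) in frame 1 and (5.7, 9.5) in frame 3.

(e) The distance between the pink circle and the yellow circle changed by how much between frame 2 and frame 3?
-6.6

Distance in frame 2: 16.7. Distance in frame 3: 10.1.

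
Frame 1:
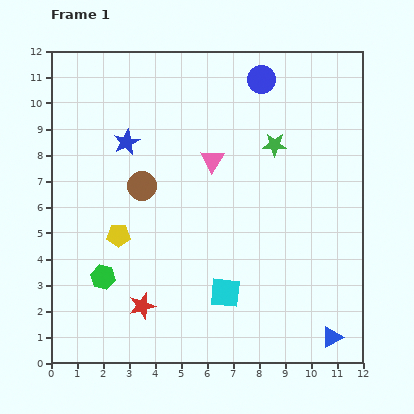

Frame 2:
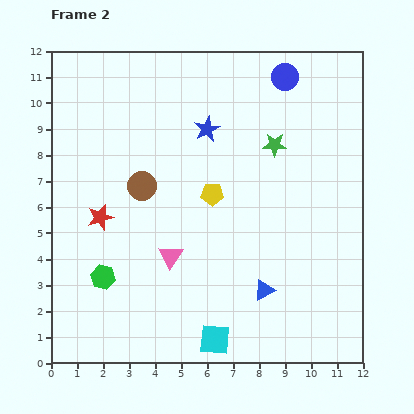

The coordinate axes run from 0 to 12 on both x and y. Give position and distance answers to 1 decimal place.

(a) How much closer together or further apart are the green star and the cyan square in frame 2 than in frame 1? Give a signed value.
+1.8

Distance in frame 1: 6.0. Distance in frame 2: 7.8.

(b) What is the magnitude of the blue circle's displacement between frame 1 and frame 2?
0.9

The blue circle moved from (8.1, 10.9) to (9.0, 11.0), a distance of √(0.9² + 0.1²) ≈ 0.9.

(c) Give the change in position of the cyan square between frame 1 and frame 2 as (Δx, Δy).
(-0.4, -1.8)

The cyan square was at (6.7, 2.7) in frame 1 and (6.3, 0.9) in frame 2.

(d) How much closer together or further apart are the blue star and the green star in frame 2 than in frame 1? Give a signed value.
-3.0

Distance in frame 1: 5.7. Distance in frame 2: 2.7.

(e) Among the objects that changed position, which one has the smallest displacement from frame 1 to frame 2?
the blue circle

(moved 0.9)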